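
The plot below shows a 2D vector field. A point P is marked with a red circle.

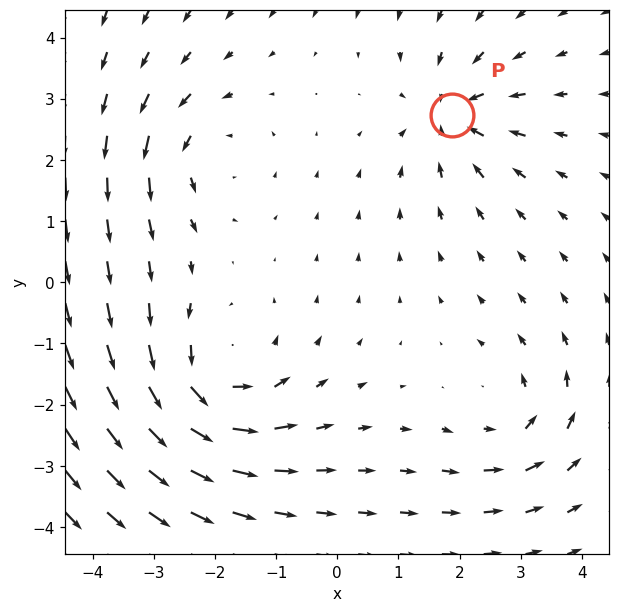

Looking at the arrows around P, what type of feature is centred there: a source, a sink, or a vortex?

sink

At P (1.9, 2.7) the arrows converge inward. Divergence about -4, curl ≈0 — negative divergence with near-zero curl is a sink.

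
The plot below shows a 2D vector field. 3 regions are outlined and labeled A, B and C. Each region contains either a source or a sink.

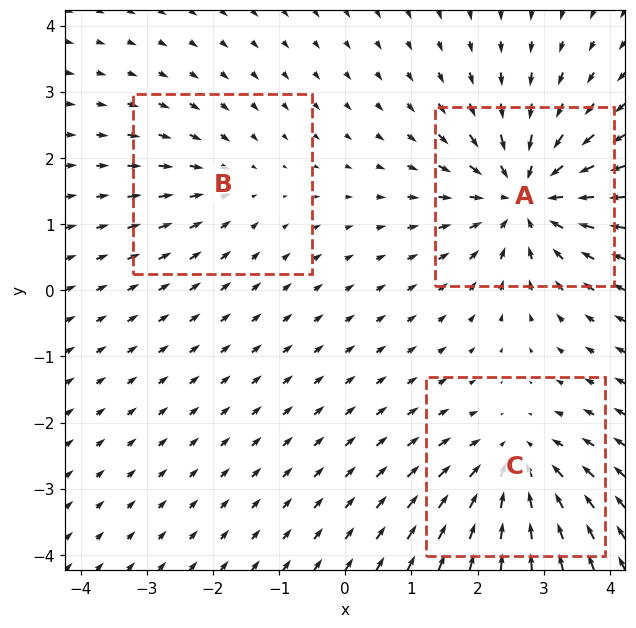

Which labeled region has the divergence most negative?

A

Divergence at each region's feature centre — A: about -5, B: about -2, C: about -4. Region A is most negative.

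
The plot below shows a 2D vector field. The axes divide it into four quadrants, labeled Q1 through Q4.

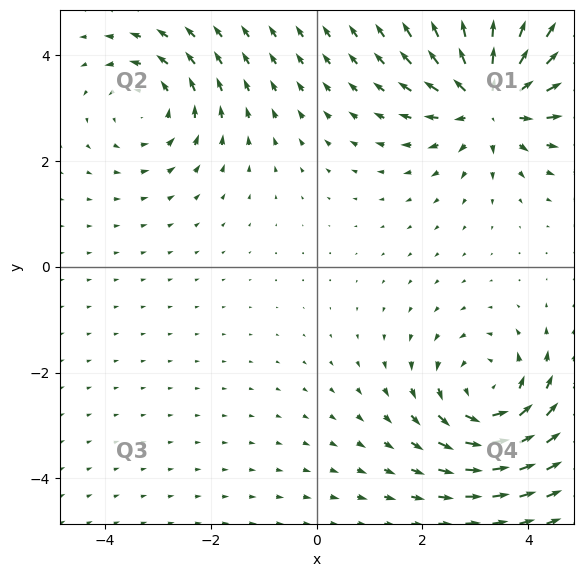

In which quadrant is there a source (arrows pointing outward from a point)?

The source sits at approximately (3.3, 3.1), which lies in quadrant Q1. The divergence there is about +6, positive as expected for a source.

Q1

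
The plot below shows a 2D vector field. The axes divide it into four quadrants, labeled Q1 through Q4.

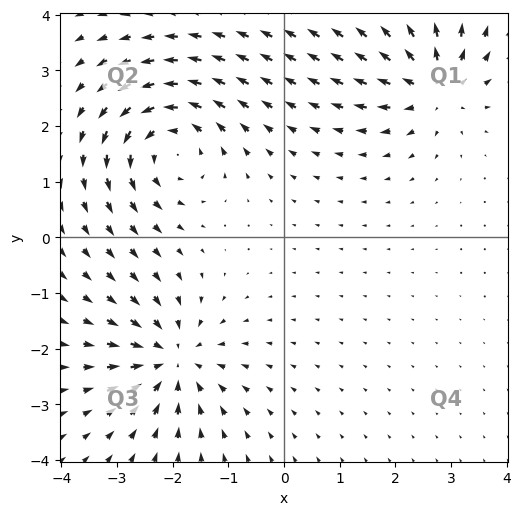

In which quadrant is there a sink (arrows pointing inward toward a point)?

Q3

The sink sits at approximately (-2.0, -2.2), which lies in quadrant Q3. The divergence there is about -4, negative as expected for a sink.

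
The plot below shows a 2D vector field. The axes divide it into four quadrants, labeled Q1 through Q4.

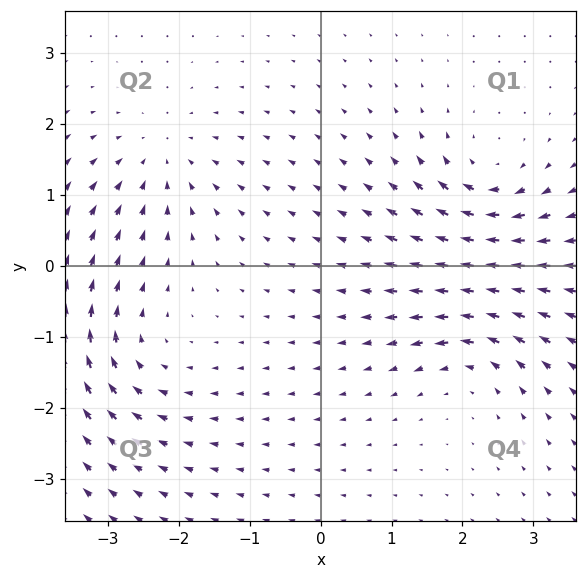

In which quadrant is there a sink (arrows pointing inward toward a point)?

The sink sits at approximately (-2.2, 1.5), which lies in quadrant Q2. The divergence there is about -4, negative as expected for a sink.

Q2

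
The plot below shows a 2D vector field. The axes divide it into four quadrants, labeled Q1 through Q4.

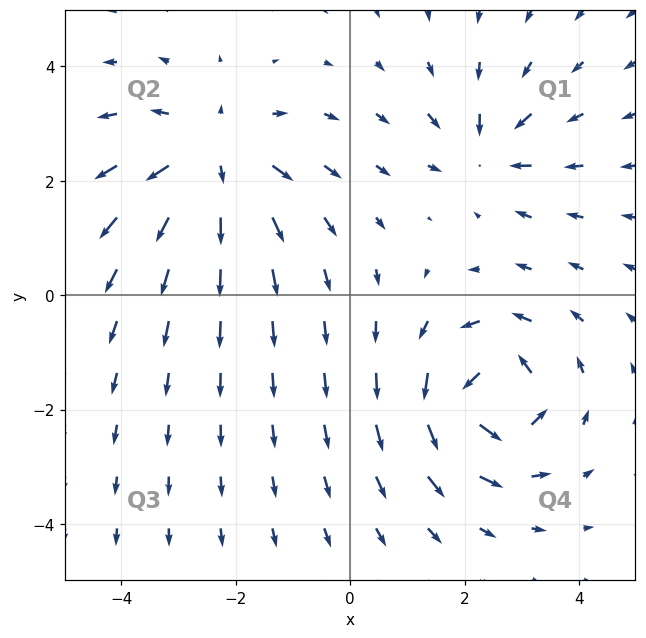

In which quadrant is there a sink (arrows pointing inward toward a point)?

Q1

The sink sits at approximately (2.4, 2.5), which lies in quadrant Q1. The divergence there is about -4, negative as expected for a sink.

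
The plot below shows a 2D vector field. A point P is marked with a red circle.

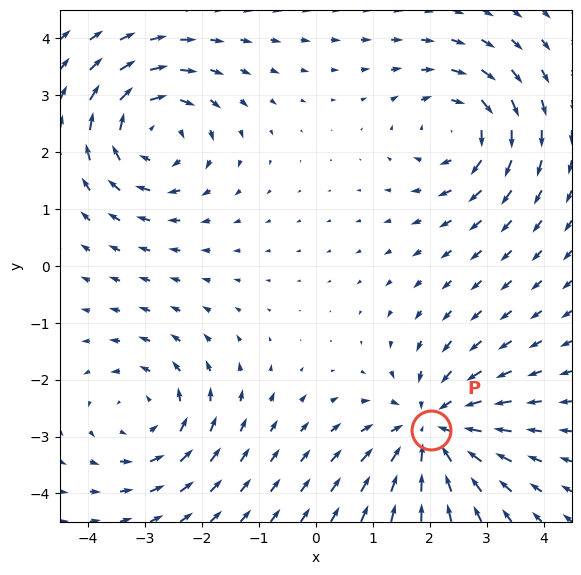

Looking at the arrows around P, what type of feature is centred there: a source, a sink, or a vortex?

sink

At P (2.0, -2.9) the arrows converge inward. Divergence about -5, curl ≈0 — negative divergence with near-zero curl is a sink.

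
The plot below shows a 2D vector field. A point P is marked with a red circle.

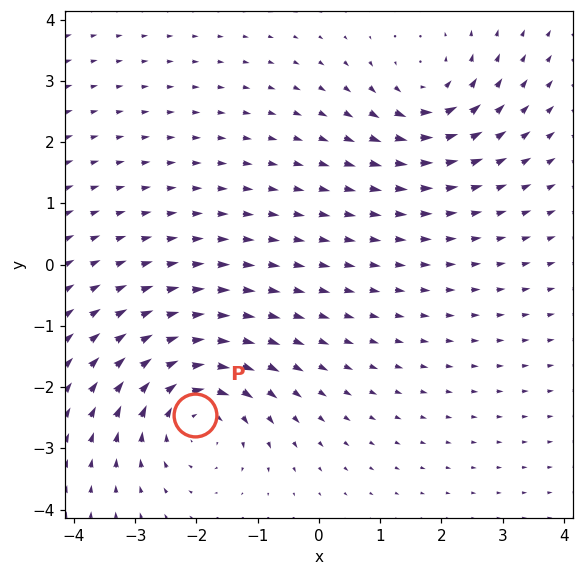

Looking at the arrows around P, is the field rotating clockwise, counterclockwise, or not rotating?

clockwise

Near P at (-2.0, -2.5) the arrows circulate clockwise. The curl (z-component) there is about -5; negative curl means clockwise rotation.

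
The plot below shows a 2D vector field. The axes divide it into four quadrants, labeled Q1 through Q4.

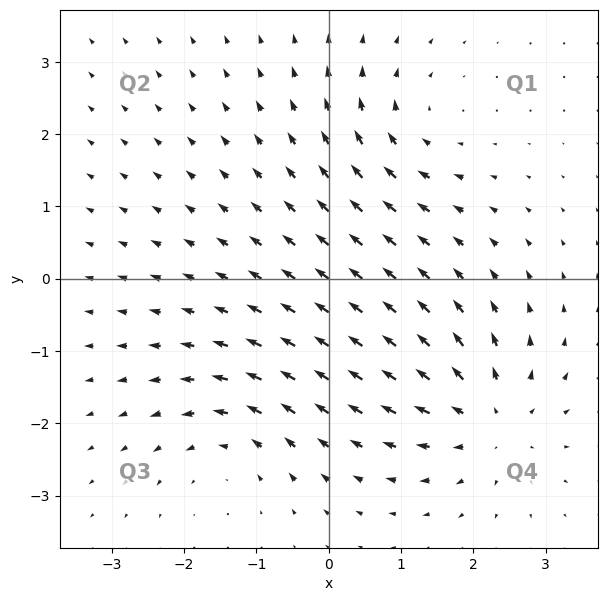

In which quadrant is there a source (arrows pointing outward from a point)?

The source sits at approximately (2.2, -1.9), which lies in quadrant Q4. The divergence there is about +5, positive as expected for a source.

Q4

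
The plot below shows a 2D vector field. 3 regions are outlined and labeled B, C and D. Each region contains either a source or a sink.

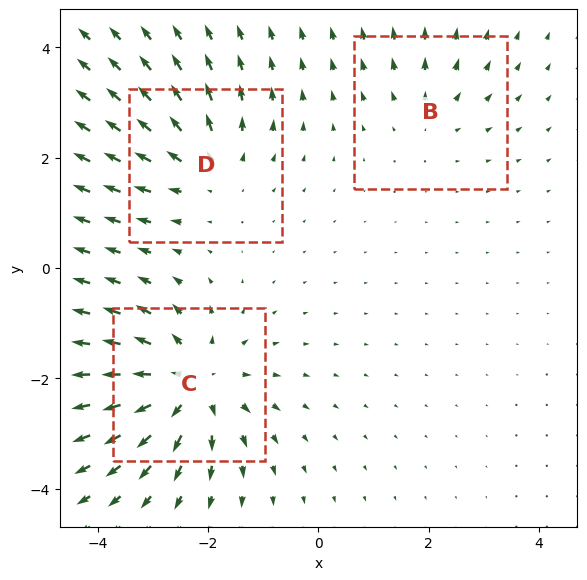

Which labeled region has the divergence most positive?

Divergence at each region's feature centre — B: about +2, C: about +5, D: about +3. Region C is most positive.

C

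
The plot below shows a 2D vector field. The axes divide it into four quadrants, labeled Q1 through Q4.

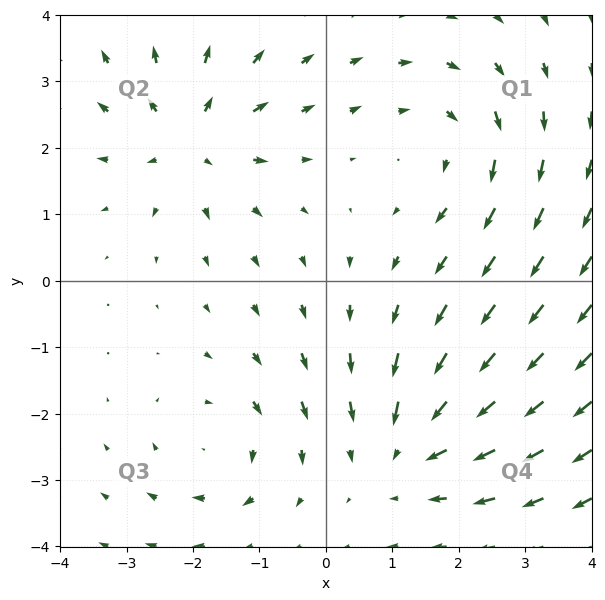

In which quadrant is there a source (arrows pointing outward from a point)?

Q2

The source sits at approximately (-2.0, 2.1), which lies in quadrant Q2. The divergence there is about +5, positive as expected for a source.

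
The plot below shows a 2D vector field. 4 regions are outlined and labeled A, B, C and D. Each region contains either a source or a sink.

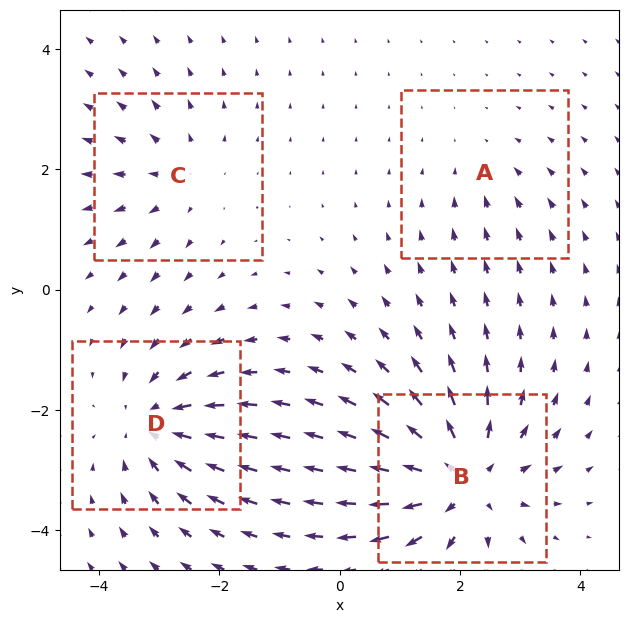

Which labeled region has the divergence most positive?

B

Divergence at each region's feature centre — A: about -2, B: about +7, C: about +3, D: about -5. Region B is most positive.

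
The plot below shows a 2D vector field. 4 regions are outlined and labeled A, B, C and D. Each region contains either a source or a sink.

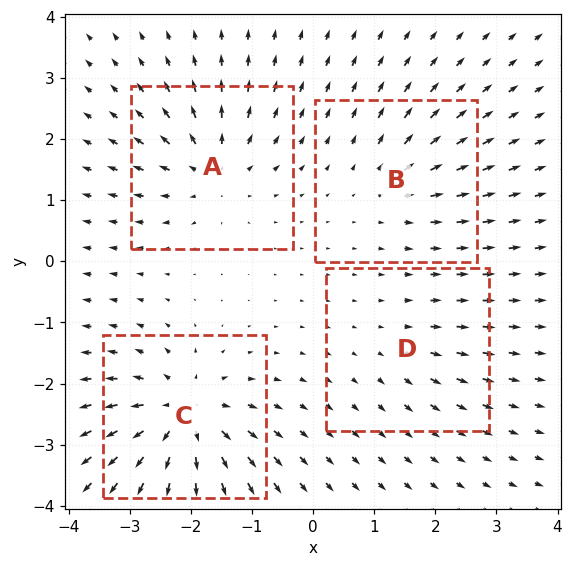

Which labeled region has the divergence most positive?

Divergence at each region's feature centre — A: about +6, B: about +4, C: about +8, D: about +3. Region C is most positive.

C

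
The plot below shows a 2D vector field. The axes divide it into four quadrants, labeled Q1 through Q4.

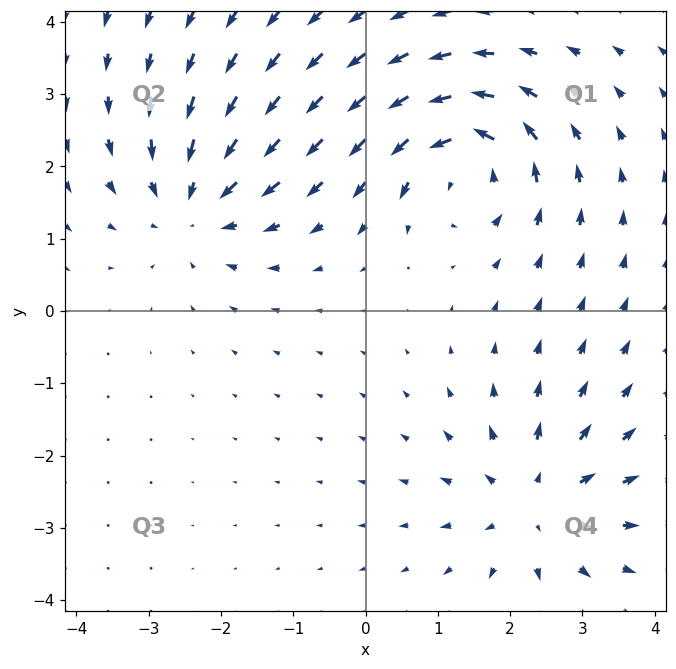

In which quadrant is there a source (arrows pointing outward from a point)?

The source sits at approximately (2.3, -2.7), which lies in quadrant Q4. The divergence there is about +4, positive as expected for a source.

Q4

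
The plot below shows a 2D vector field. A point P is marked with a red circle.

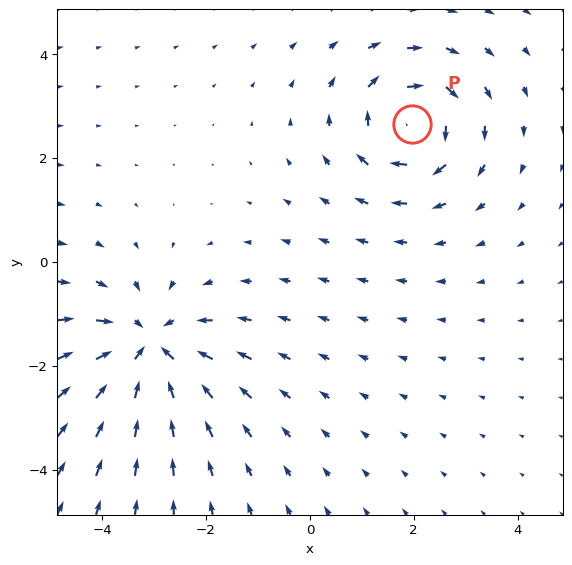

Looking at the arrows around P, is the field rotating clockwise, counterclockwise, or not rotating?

Near P at (2.0, 2.7) the arrows circulate clockwise. The curl (z-component) there is about -4; negative curl means clockwise rotation.

clockwise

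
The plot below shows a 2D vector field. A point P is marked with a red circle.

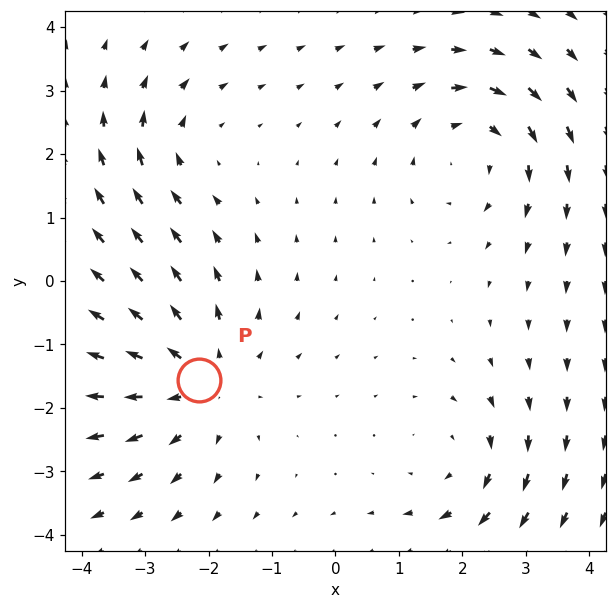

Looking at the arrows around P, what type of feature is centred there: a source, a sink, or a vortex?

At P (-2.1, -1.6) the arrows spread outward. Divergence about +4, curl ≈0 — positive divergence with near-zero curl is a source.

source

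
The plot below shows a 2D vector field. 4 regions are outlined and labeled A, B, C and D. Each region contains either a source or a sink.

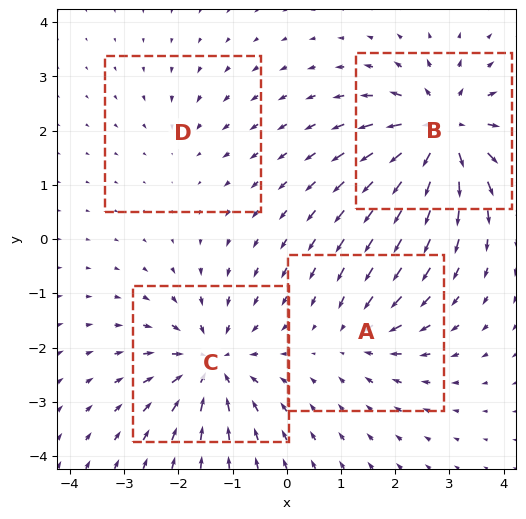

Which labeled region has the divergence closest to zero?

D

Divergence at each region's feature centre — A: about -4, B: about +8, C: about -6, D: about -2. Region D is closest to zero.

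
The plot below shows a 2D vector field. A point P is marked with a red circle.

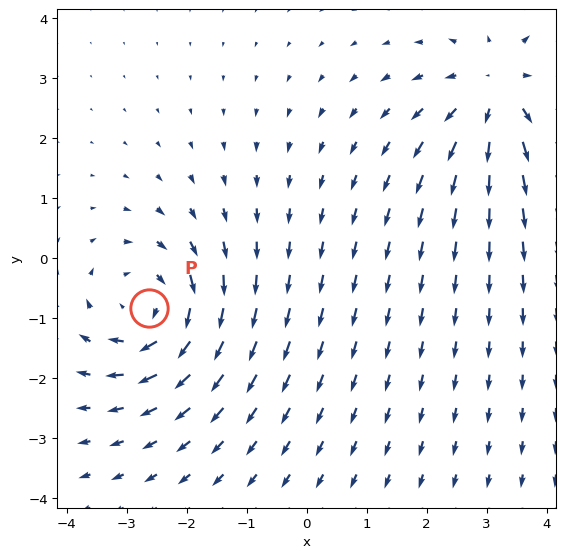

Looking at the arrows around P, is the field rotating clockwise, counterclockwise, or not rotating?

clockwise

Near P at (-2.6, -0.8) the arrows circulate clockwise. The curl (z-component) there is about -5; negative curl means clockwise rotation.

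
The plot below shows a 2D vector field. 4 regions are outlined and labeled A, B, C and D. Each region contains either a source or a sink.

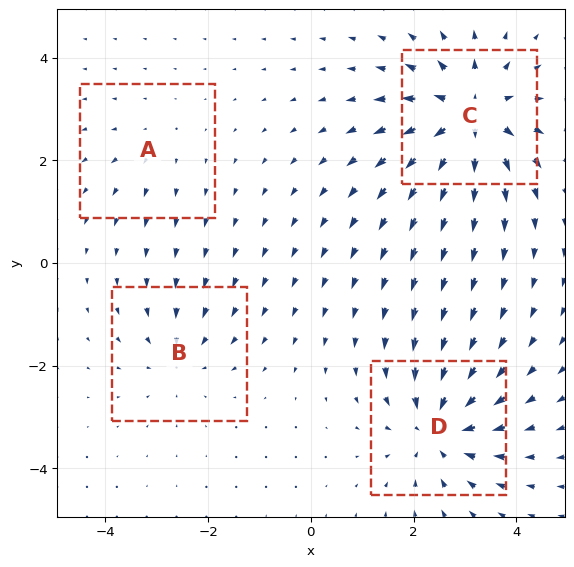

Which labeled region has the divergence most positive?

Divergence at each region's feature centre — A: about +2, B: about -3, C: about +7, D: about -6. Region C is most positive.

C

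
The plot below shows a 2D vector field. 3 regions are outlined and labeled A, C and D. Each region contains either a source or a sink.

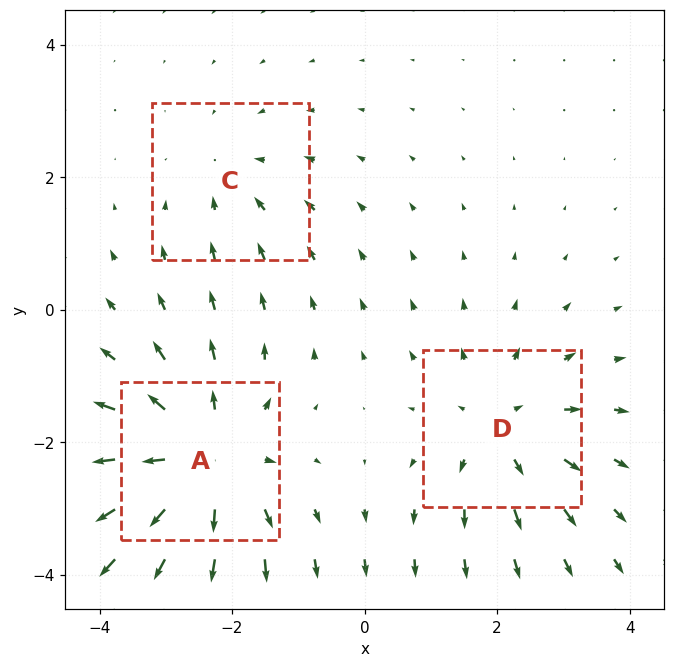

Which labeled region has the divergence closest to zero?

C

Divergence at each region's feature centre — A: about +4, C: about -2, D: about +3. Region C is closest to zero.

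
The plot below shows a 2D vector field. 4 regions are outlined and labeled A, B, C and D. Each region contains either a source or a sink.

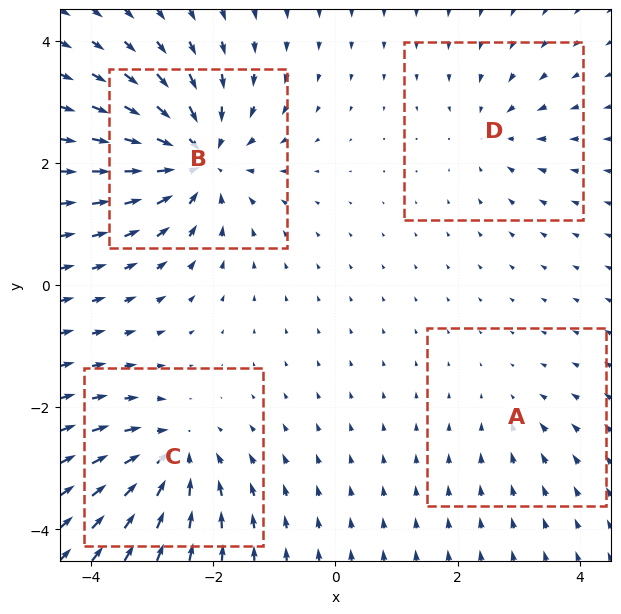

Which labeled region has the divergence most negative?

B

Divergence at each region's feature centre — A: about -2, B: about -8, C: about -6, D: about -4. Region B is most negative.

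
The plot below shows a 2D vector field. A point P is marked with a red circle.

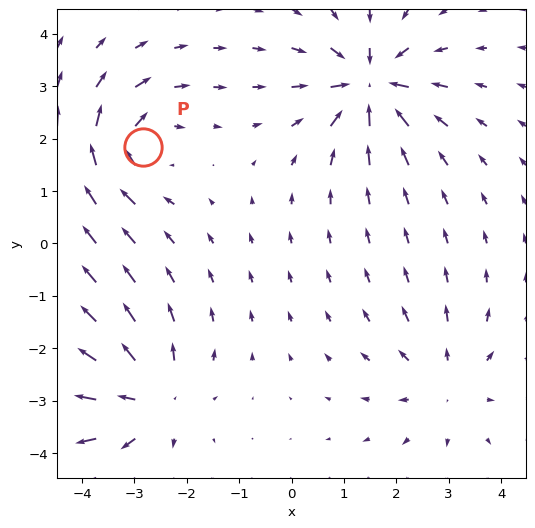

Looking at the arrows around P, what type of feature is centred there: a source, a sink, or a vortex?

At P (-2.8, 1.8) the arrows circulate clockwise. Divergence ≈0, curl about -5 — near-zero divergence with nonzero curl is a vortex.

vortex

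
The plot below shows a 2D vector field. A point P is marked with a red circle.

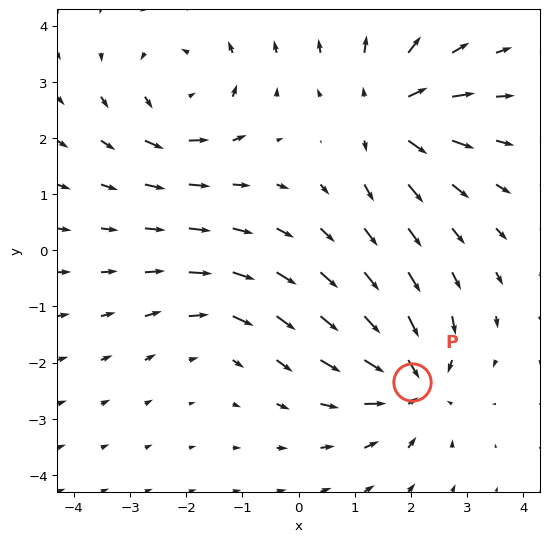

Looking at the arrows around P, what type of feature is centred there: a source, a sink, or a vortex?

At P (2.0, -2.3) the arrows converge inward. Divergence about -5, curl ≈0 — negative divergence with near-zero curl is a sink.

sink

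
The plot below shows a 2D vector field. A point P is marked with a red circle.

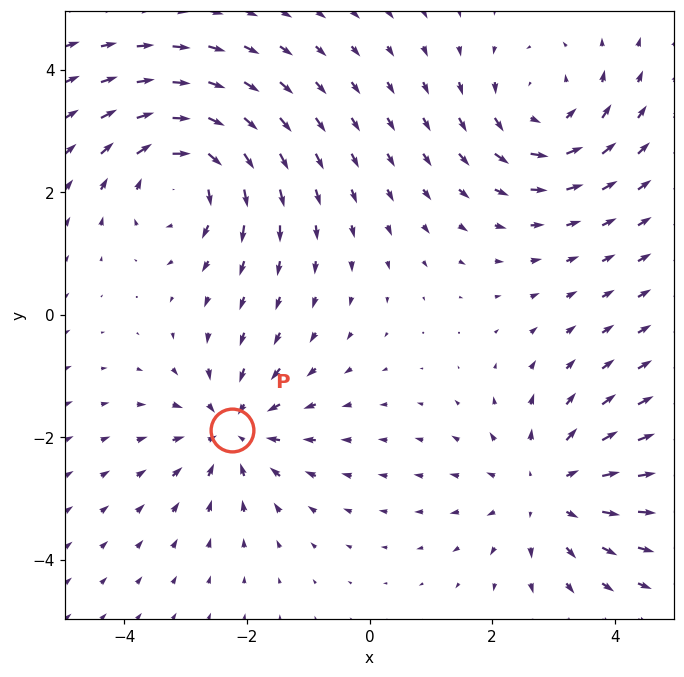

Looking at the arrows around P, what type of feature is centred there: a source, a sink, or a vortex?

sink

At P (-2.2, -1.9) the arrows converge inward. Divergence about -5, curl ≈0 — negative divergence with near-zero curl is a sink.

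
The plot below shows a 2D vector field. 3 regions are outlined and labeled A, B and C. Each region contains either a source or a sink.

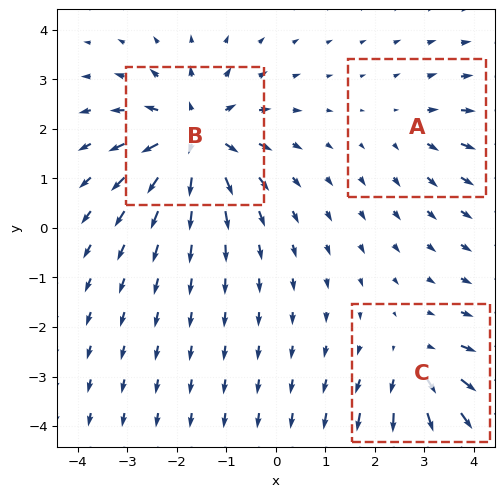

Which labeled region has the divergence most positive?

B

Divergence at each region's feature centre — A: about +2, B: about +6, C: about +4. Region B is most positive.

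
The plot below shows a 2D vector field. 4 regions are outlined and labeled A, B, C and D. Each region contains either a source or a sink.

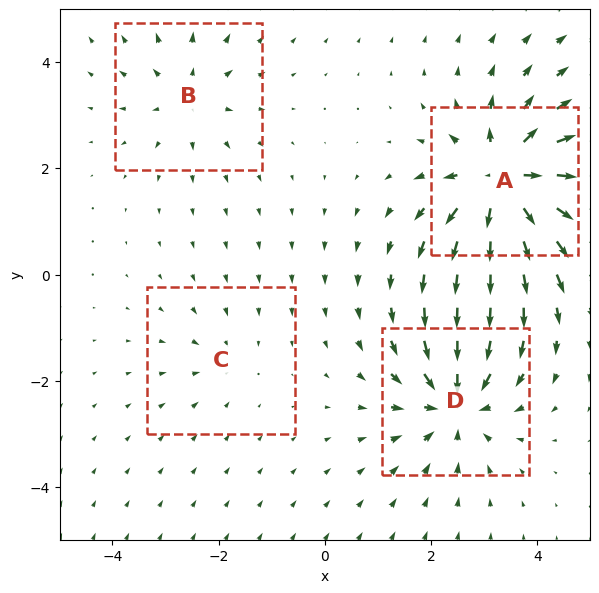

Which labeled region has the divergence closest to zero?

C

Divergence at each region's feature centre — A: about +8, B: about +4, C: about -2, D: about -6. Region C is closest to zero.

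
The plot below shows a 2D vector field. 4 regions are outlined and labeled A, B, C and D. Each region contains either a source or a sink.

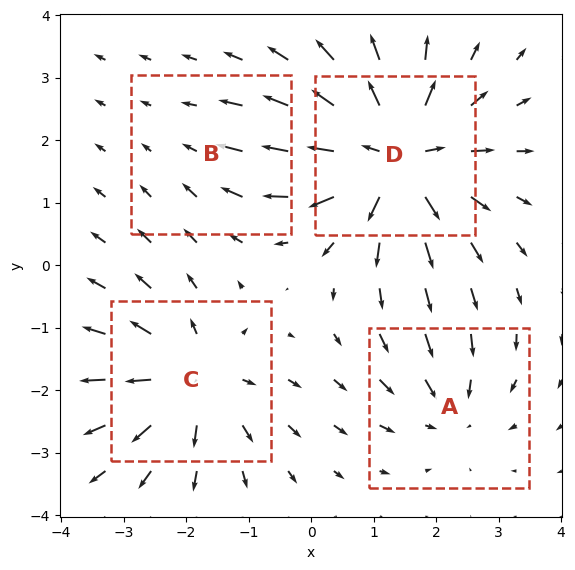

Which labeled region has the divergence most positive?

Divergence at each region's feature centre — A: about -4, B: about -2, C: about +5, D: about +8. Region D is most positive.

D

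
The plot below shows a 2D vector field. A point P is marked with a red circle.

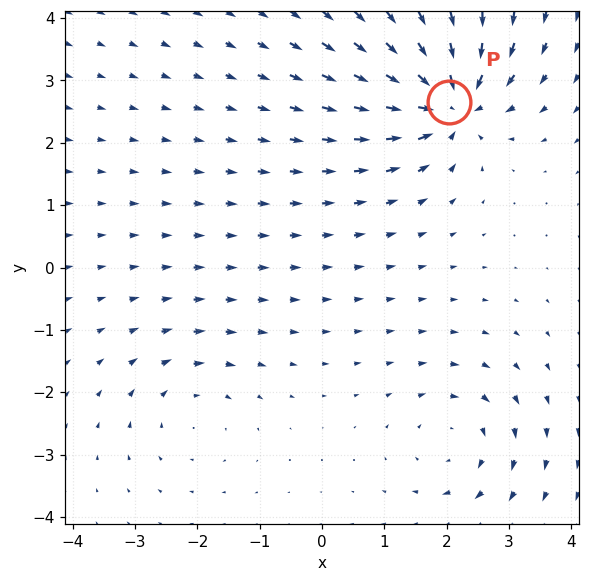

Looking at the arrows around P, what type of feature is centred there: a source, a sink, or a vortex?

At P (2.0, 2.7) the arrows converge inward. Divergence about -7, curl ≈0 — negative divergence with near-zero curl is a sink.

sink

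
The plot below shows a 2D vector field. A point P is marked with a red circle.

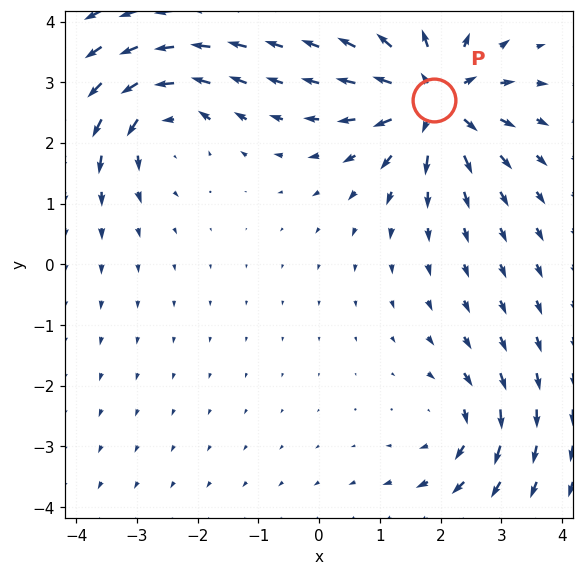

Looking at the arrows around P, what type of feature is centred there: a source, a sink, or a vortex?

source

At P (1.9, 2.7) the arrows spread outward. Divergence about +7, curl ≈0 — positive divergence with near-zero curl is a source.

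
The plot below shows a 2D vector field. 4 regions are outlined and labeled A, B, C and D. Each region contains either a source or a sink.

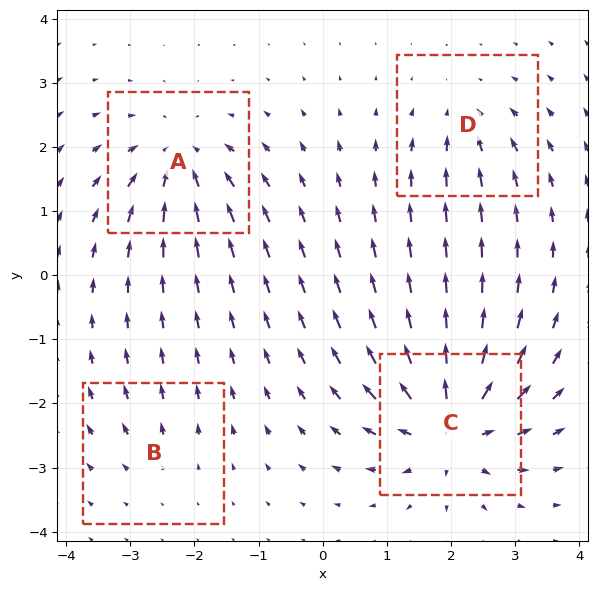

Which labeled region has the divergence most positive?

Divergence at each region's feature centre — A: about -6, B: about +2, C: about +8, D: about -4. Region C is most positive.

C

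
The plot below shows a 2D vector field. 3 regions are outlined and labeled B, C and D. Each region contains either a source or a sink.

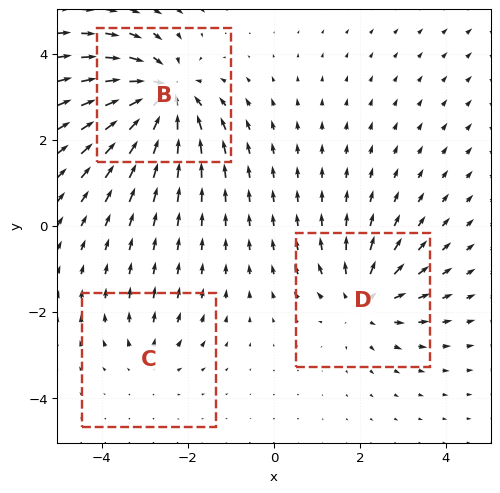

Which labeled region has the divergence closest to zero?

C

Divergence at each region's feature centre — B: about -5, C: about +2, D: about +3. Region C is closest to zero.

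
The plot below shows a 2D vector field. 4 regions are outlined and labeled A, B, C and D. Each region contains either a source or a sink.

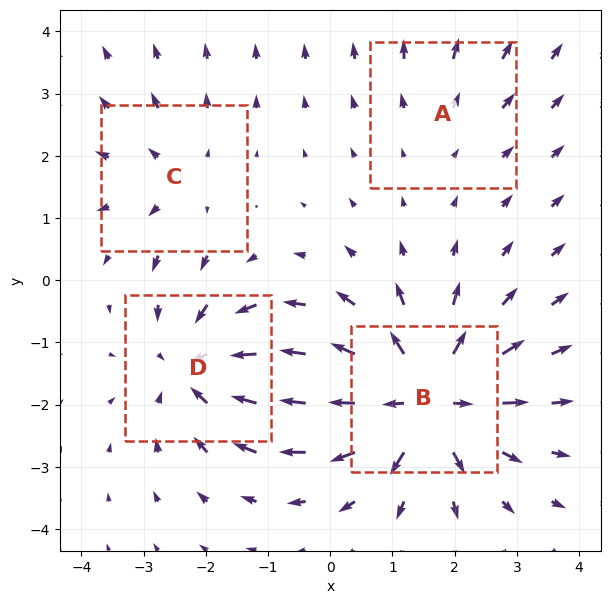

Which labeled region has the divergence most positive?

Divergence at each region's feature centre — A: about +2, B: about +7, C: about +3, D: about -5. Region B is most positive.

B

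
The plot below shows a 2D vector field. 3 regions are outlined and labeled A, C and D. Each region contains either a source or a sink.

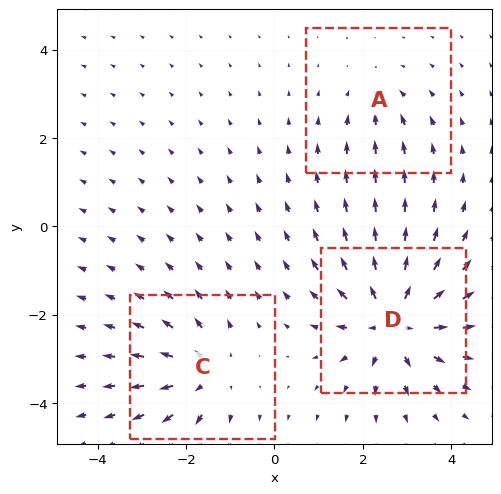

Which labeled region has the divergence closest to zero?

A

Divergence at each region's feature centre — A: about -2, C: about +4, D: about +6. Region A is closest to zero.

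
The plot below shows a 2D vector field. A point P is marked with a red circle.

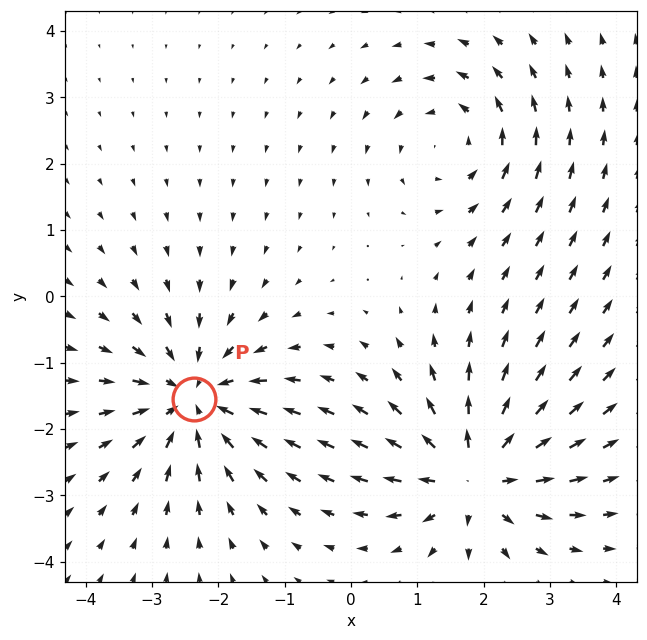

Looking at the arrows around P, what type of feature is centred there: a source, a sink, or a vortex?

sink

At P (-2.4, -1.5) the arrows converge inward. Divergence about -4, curl ≈0 — negative divergence with near-zero curl is a sink.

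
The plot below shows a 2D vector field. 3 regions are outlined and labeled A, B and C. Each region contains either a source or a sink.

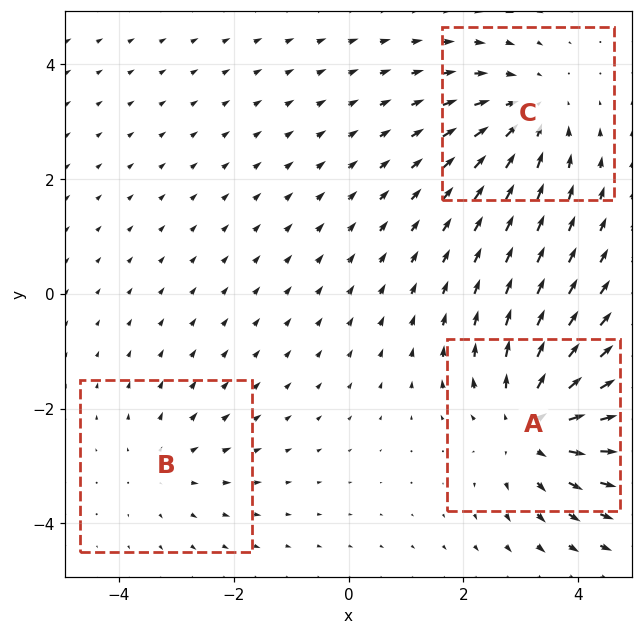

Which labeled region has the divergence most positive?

Divergence at each region's feature centre — A: about +4, B: about +2, C: about -3. Region A is most positive.

A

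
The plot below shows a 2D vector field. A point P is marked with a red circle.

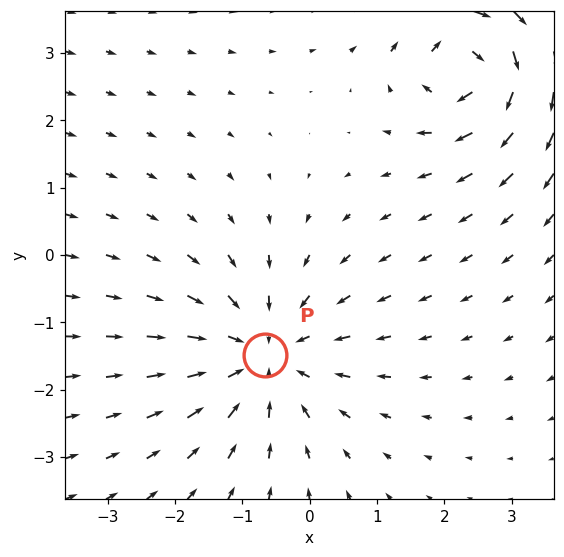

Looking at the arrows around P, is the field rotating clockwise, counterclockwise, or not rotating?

Near P at (-0.7, -1.5) the arrows show no circulation. The curl there is ≈0.

not rotating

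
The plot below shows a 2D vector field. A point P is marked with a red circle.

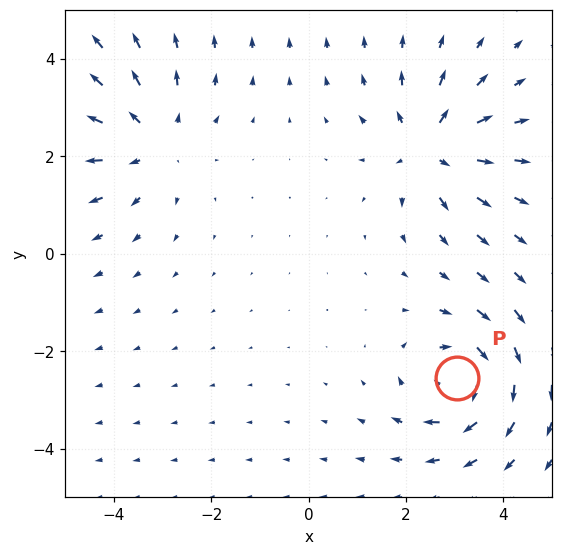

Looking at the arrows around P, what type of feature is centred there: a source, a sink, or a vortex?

At P (3.1, -2.6) the arrows circulate clockwise. Divergence ≈0, curl about -6 — near-zero divergence with nonzero curl is a vortex.

vortex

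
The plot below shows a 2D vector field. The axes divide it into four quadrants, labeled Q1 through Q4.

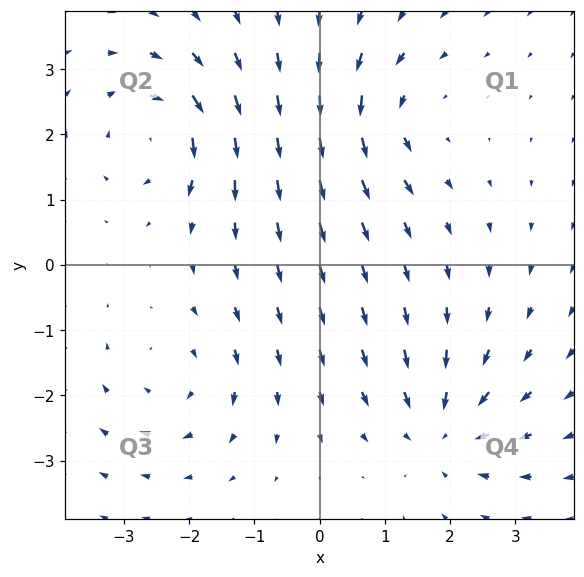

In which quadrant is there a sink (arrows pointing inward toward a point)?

The sink sits at approximately (1.9, -2.5), which lies in quadrant Q4. The divergence there is about -5, negative as expected for a sink.

Q4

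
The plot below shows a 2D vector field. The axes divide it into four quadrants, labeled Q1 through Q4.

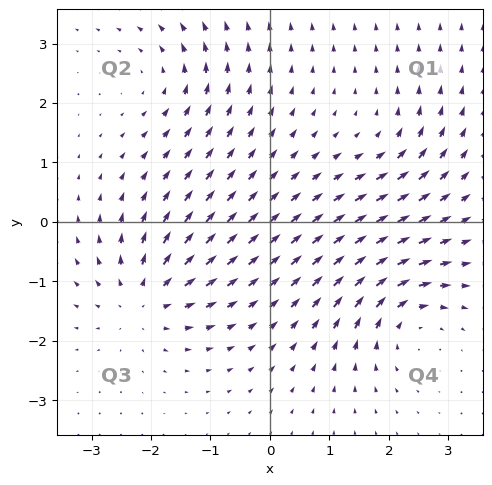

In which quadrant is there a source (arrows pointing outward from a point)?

The source sits at approximately (-2.1, -1.3), which lies in quadrant Q3. The divergence there is about +6, positive as expected for a source.

Q3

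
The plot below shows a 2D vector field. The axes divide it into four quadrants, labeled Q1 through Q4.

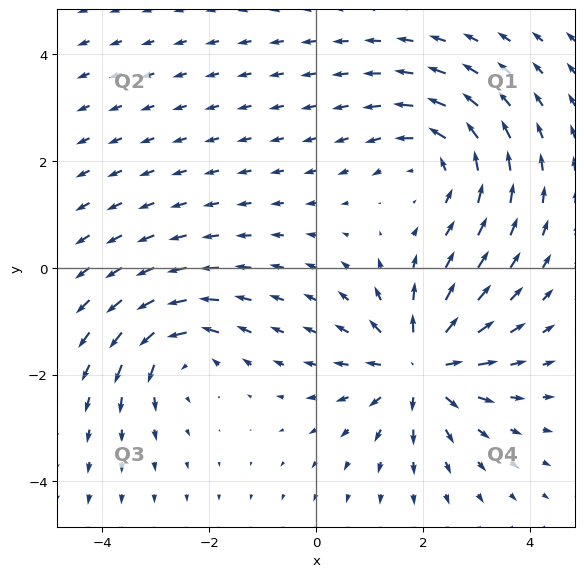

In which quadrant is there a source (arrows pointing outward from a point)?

The source sits at approximately (1.9, -1.8), which lies in quadrant Q4. The divergence there is about +5, positive as expected for a source.

Q4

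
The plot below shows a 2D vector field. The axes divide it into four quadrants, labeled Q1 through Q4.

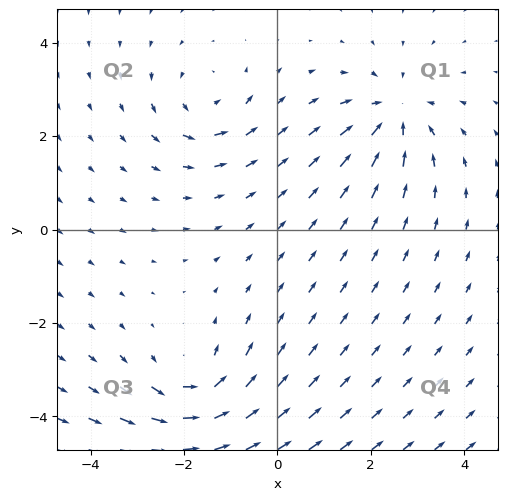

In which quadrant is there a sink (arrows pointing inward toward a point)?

The sink sits at approximately (2.5, 2.5), which lies in quadrant Q1. The divergence there is about -5, negative as expected for a sink.

Q1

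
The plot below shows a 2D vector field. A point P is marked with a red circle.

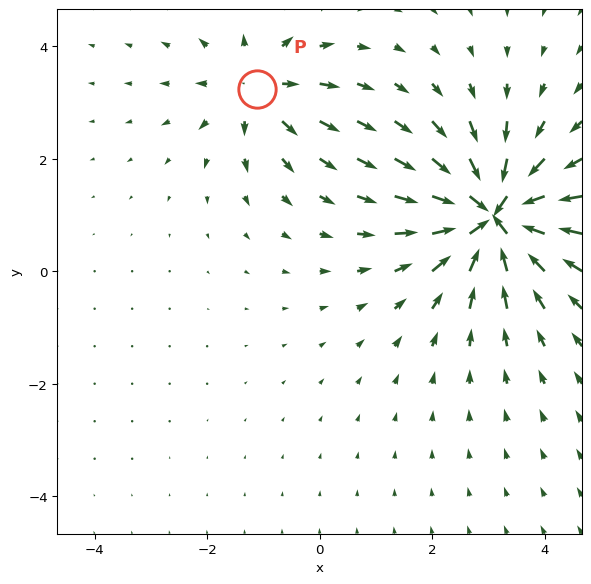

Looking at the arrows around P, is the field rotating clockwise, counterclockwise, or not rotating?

Near P at (-1.1, 3.2) the arrows show no circulation. The curl there is ≈0.

not rotating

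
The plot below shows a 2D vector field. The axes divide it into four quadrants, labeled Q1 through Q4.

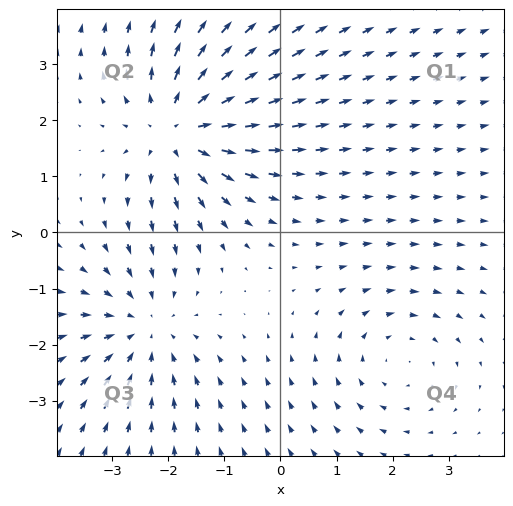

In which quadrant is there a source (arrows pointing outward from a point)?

The source sits at approximately (-1.8, 1.8), which lies in quadrant Q2. The divergence there is about +5, positive as expected for a source.

Q2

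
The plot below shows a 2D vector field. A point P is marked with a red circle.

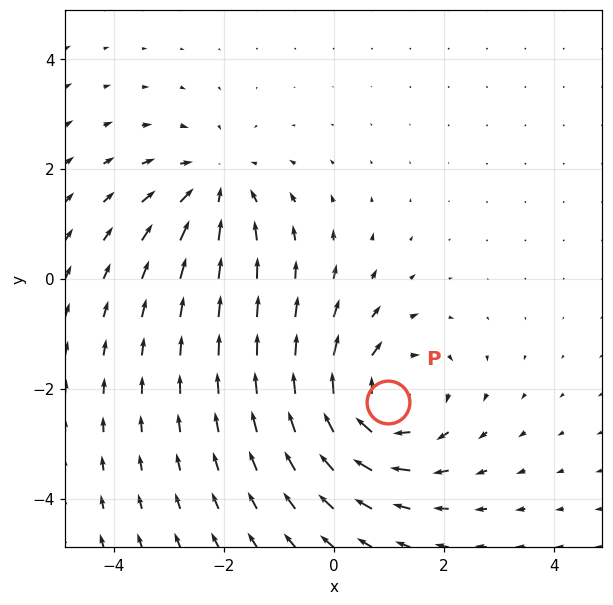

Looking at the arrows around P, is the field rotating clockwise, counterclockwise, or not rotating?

Near P at (1.0, -2.2) the arrows circulate clockwise. The curl (z-component) there is about -4; negative curl means clockwise rotation.

clockwise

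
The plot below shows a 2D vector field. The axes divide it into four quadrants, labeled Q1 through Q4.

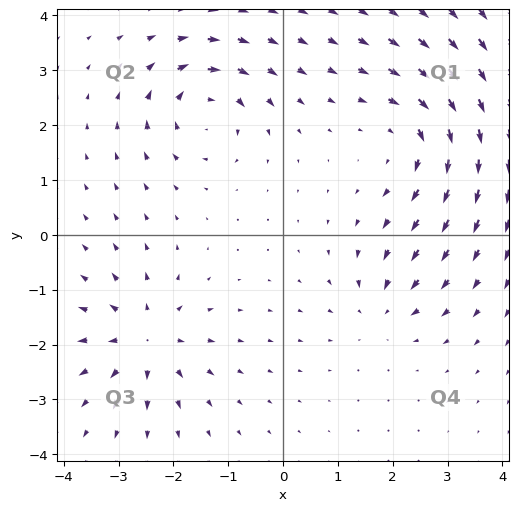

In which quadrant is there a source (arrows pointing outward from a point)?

The source sits at approximately (-2.5, -1.9), which lies in quadrant Q3. The divergence there is about +5, positive as expected for a source.

Q3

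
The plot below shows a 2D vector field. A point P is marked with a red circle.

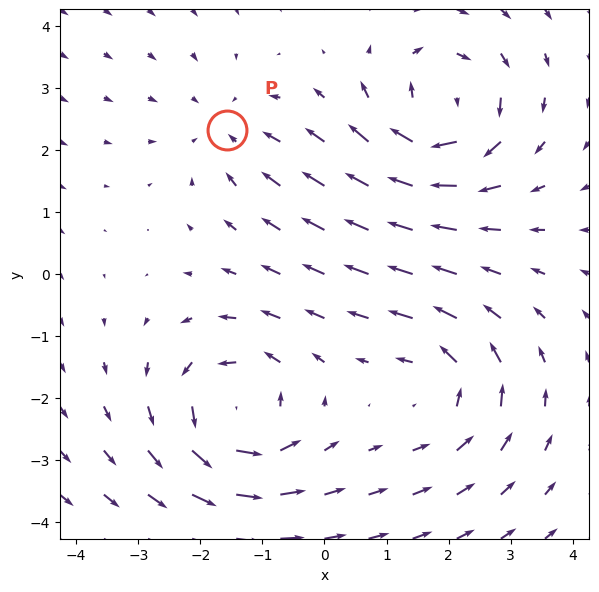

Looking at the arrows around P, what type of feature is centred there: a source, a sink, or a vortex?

At P (-1.6, 2.3) the arrows converge inward. Divergence about -2, curl ≈0 — negative divergence with near-zero curl is a sink.

sink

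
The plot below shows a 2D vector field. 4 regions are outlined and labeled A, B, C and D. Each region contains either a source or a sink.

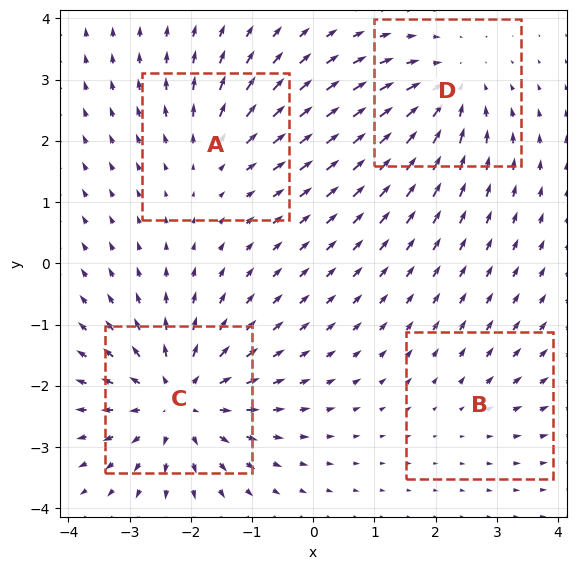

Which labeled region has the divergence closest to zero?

Divergence at each region's feature centre — A: about +3, B: about +2, C: about +6, D: about -4. Region B is closest to zero.

B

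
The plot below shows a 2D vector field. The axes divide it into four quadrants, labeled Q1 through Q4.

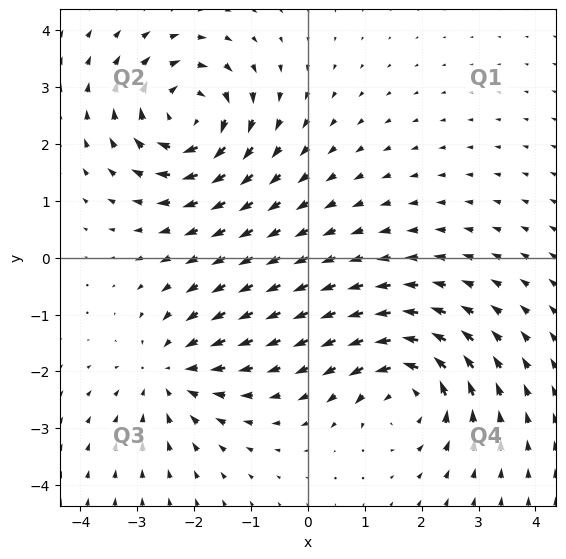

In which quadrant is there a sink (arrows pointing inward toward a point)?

Q3

The sink sits at approximately (-2.4, -2.0), which lies in quadrant Q3. The divergence there is about -4, negative as expected for a sink.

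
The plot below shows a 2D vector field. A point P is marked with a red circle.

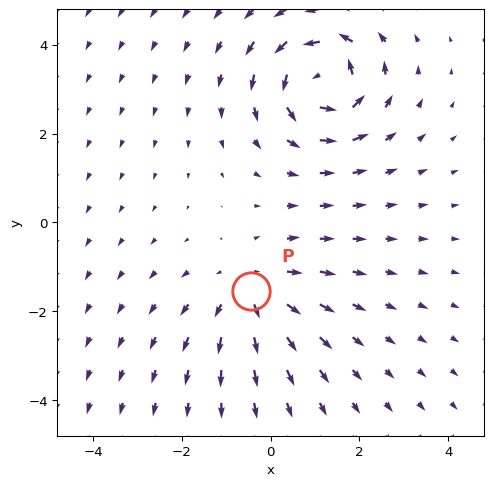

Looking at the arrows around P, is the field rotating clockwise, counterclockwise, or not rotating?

not rotating

Near P at (-0.4, -1.6) the arrows show no circulation. The curl there is ≈0.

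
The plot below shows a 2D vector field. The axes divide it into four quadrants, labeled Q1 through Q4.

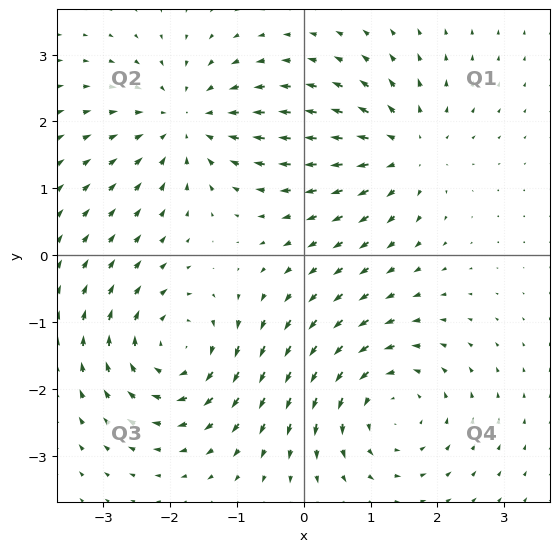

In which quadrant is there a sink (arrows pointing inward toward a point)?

Q2

The sink sits at approximately (-1.8, 2.0), which lies in quadrant Q2. The divergence there is about -5, negative as expected for a sink.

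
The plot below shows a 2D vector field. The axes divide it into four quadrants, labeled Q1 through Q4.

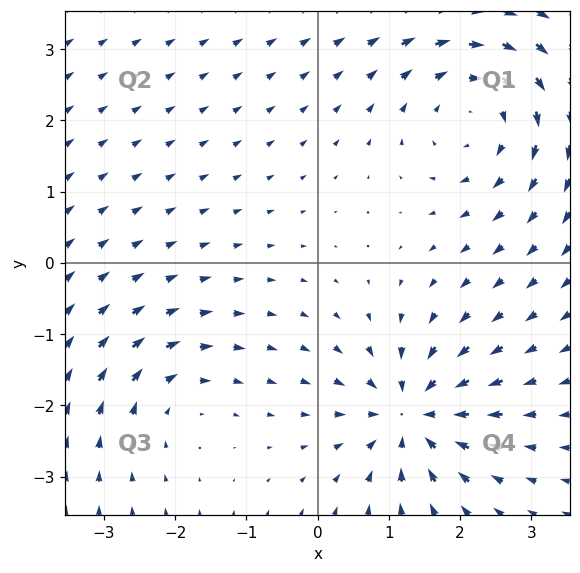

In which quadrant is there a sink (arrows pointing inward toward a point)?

Q4

The sink sits at approximately (1.3, -2.1), which lies in quadrant Q4. The divergence there is about -6, negative as expected for a sink.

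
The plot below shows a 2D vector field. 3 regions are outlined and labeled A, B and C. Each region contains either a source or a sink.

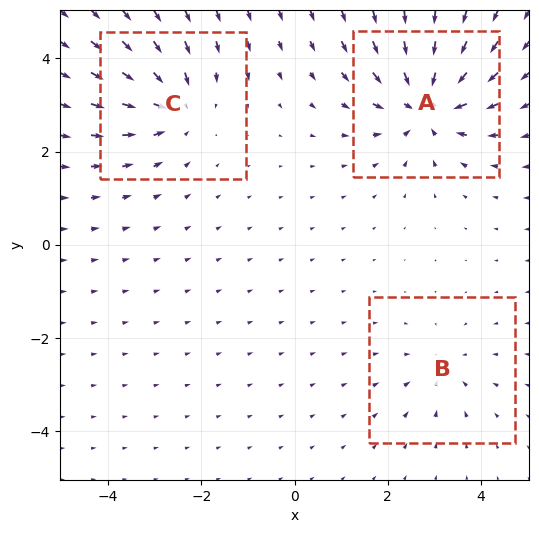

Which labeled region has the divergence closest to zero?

Divergence at each region's feature centre — A: about -5, B: about -2, C: about -4. Region B is closest to zero.

B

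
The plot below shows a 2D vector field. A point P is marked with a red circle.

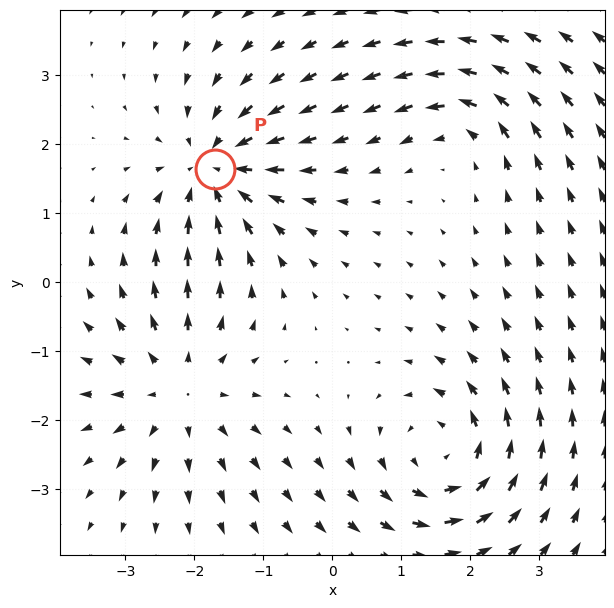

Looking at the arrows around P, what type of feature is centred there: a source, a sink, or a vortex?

At P (-1.7, 1.6) the arrows converge inward. Divergence about -5, curl ≈0 — negative divergence with near-zero curl is a sink.

sink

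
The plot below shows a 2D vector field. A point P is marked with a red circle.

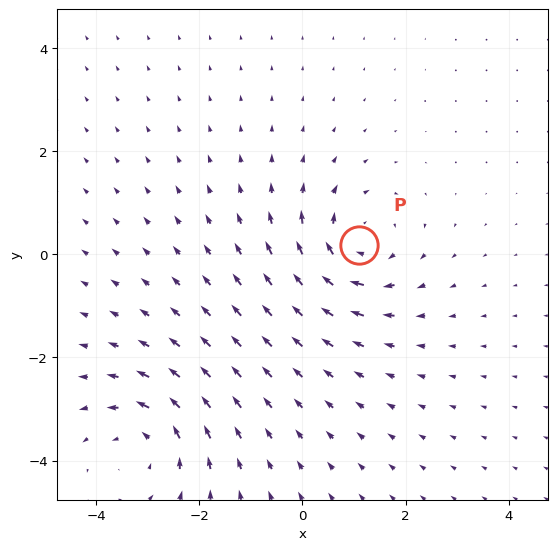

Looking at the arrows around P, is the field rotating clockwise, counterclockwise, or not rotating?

Near P at (1.1, 0.2) the arrows circulate clockwise. The curl (z-component) there is about -4; negative curl means clockwise rotation.

clockwise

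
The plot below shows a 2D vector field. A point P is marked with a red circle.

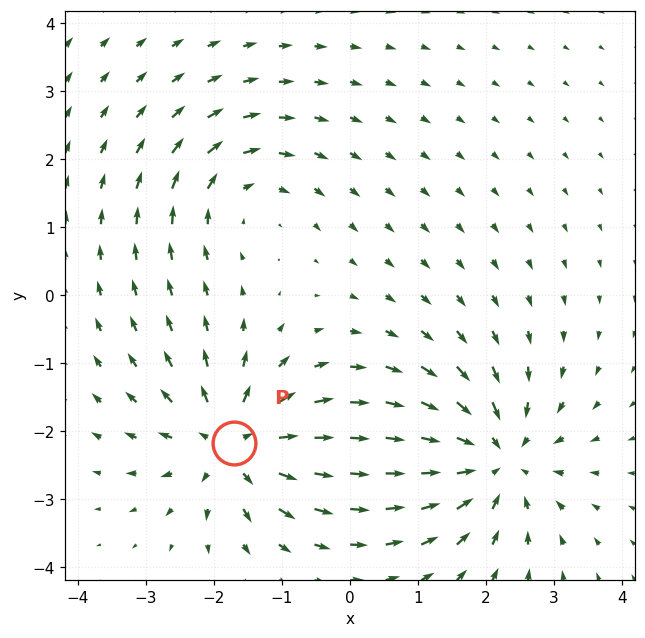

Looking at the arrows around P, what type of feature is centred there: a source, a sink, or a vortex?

source

At P (-1.7, -2.2) the arrows spread outward. Divergence about +5, curl ≈0 — positive divergence with near-zero curl is a source.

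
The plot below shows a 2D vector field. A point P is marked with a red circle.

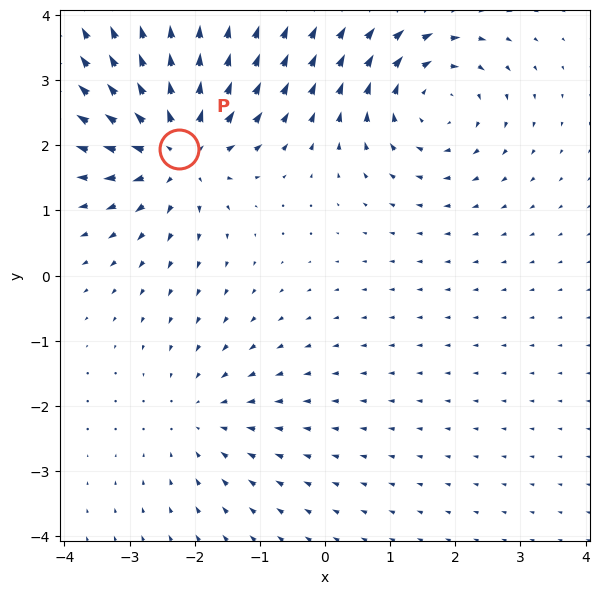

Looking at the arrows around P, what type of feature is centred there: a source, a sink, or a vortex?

At P (-2.2, 1.9) the arrows spread outward. Divergence about +6, curl ≈0 — positive divergence with near-zero curl is a source.

source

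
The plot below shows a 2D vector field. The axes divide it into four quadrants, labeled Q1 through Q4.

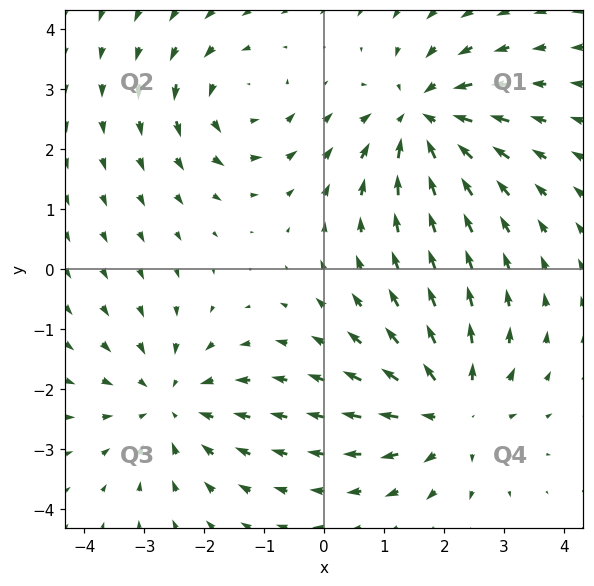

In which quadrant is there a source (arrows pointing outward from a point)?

The source sits at approximately (2.1, -2.4), which lies in quadrant Q4. The divergence there is about +5, positive as expected for a source.

Q4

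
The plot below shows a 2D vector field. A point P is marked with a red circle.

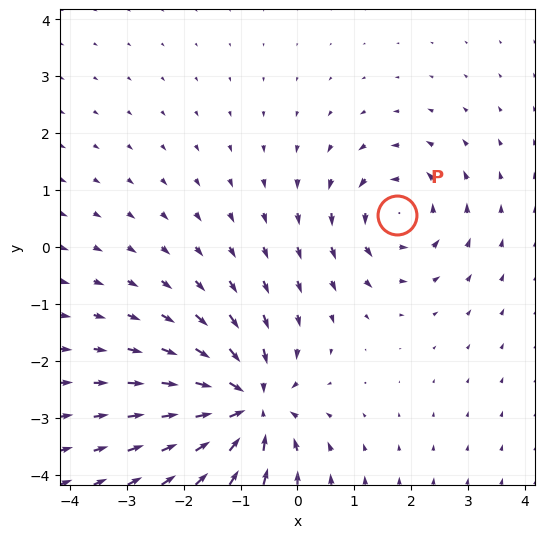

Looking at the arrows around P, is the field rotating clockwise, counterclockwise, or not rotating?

counterclockwise

Near P at (1.8, 0.6) the arrows circulate counterclockwise. The curl (z-component) there is about +4; positive curl means counterclockwise rotation.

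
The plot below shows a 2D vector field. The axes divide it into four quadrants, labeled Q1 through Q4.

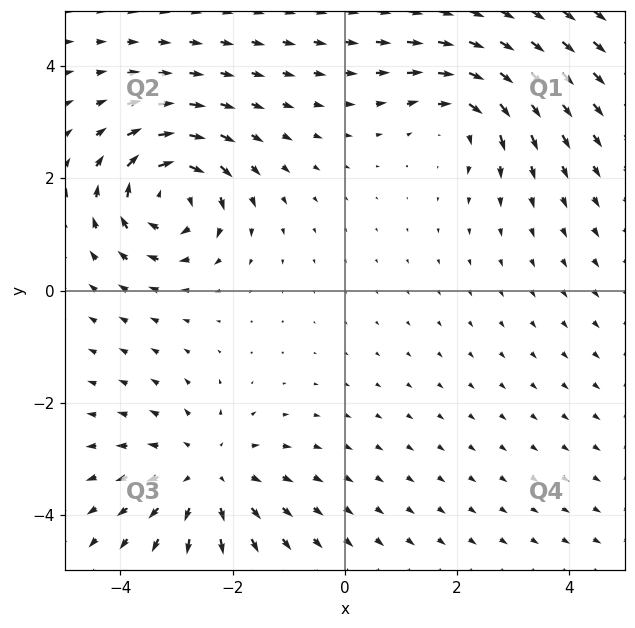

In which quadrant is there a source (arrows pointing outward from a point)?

The source sits at approximately (-2.5, -3.3), which lies in quadrant Q3. The divergence there is about +3, positive as expected for a source.

Q3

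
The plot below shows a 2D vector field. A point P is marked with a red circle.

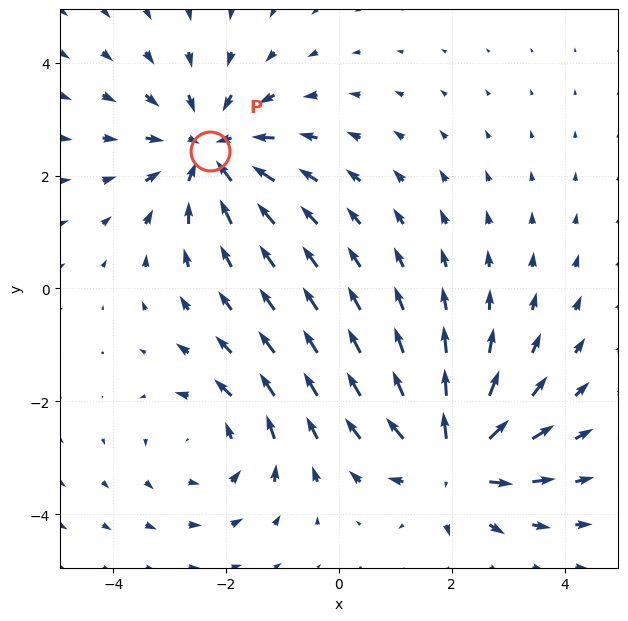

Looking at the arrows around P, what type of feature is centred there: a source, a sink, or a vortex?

At P (-2.3, 2.4) the arrows converge inward. Divergence about -4, curl ≈0 — negative divergence with near-zero curl is a sink.

sink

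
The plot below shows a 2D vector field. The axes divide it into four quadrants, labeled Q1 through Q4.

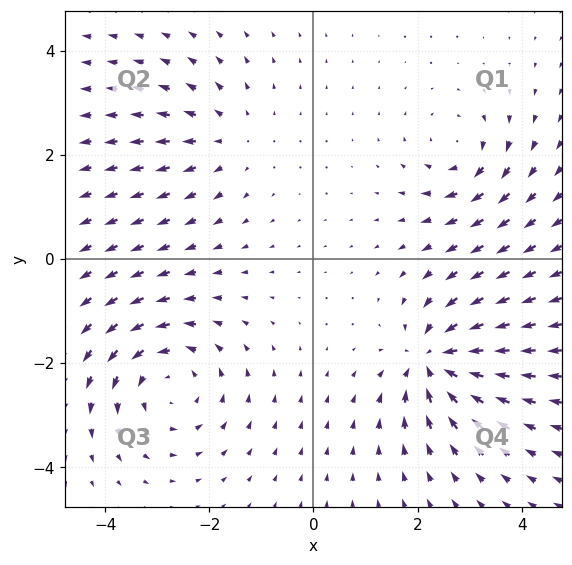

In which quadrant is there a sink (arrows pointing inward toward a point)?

Q4

The sink sits at approximately (2.3, -1.9), which lies in quadrant Q4. The divergence there is about -6, negative as expected for a sink.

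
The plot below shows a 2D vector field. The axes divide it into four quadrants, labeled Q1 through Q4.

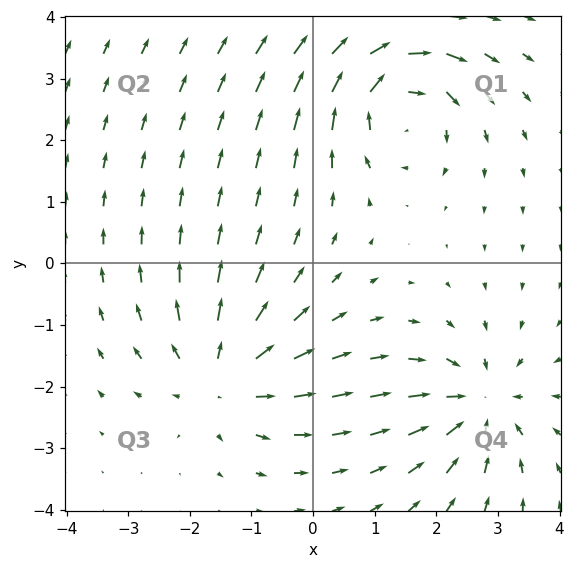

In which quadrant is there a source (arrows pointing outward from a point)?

The source sits at approximately (-1.5, -1.8), which lies in quadrant Q3. The divergence there is about +5, positive as expected for a source.

Q3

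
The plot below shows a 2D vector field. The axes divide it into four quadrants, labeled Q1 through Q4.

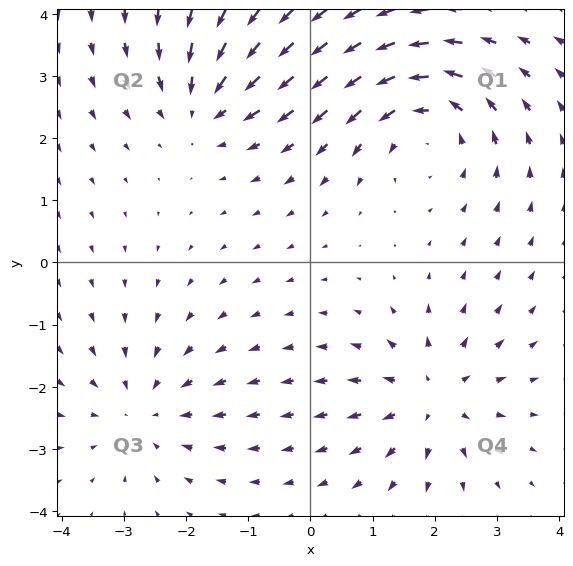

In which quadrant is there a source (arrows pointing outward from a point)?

Q4

The source sits at approximately (2.0, -2.2), which lies in quadrant Q4. The divergence there is about +4, positive as expected for a source.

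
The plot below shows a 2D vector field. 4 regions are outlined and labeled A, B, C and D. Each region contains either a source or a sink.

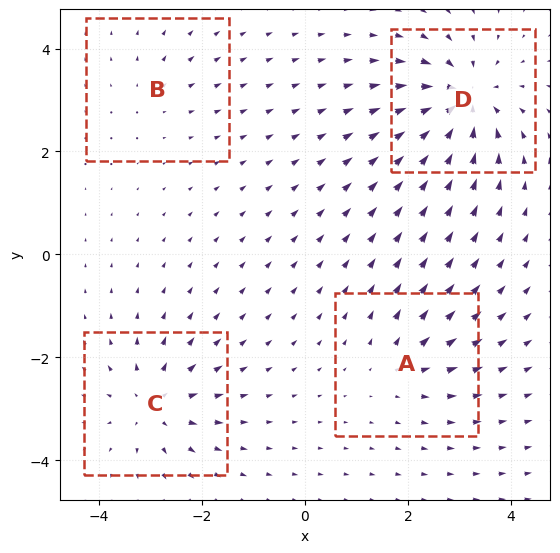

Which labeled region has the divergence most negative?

Divergence at each region's feature centre — A: about +4, B: about +2, C: about +6, D: about -8. Region D is most negative.

D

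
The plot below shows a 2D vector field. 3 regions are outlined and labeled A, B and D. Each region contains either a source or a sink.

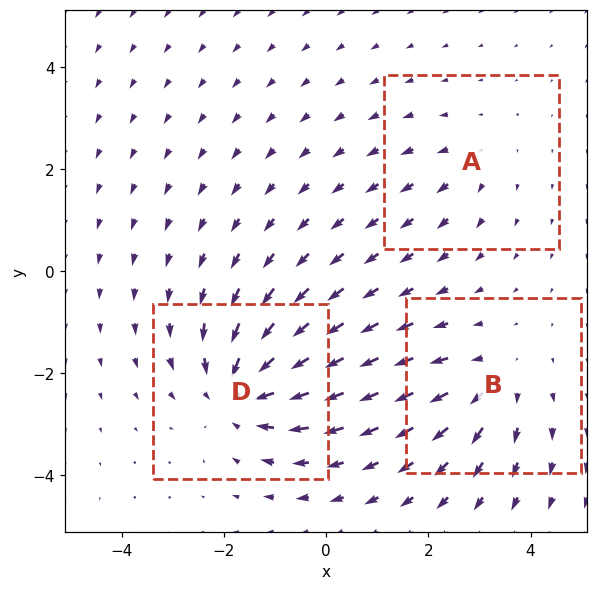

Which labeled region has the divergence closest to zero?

A

Divergence at each region's feature centre — A: about +2, B: about +3, D: about -5. Region A is closest to zero.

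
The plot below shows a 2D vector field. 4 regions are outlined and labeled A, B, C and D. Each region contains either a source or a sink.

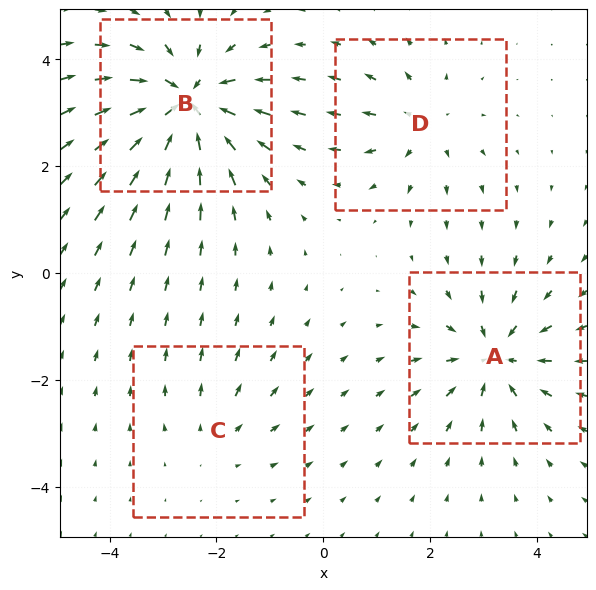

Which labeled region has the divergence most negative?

Divergence at each region's feature centre — A: about -5, B: about -8, C: about +2, D: about +4. Region B is most negative.

B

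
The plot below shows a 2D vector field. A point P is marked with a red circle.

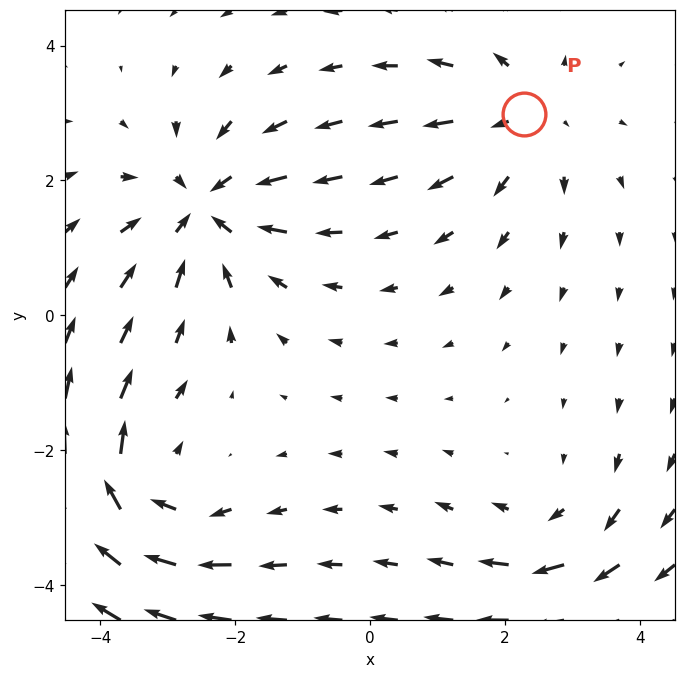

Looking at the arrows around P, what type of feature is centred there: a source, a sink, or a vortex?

source

At P (2.3, 3.0) the arrows spread outward. Divergence about +3, curl ≈0 — positive divergence with near-zero curl is a source.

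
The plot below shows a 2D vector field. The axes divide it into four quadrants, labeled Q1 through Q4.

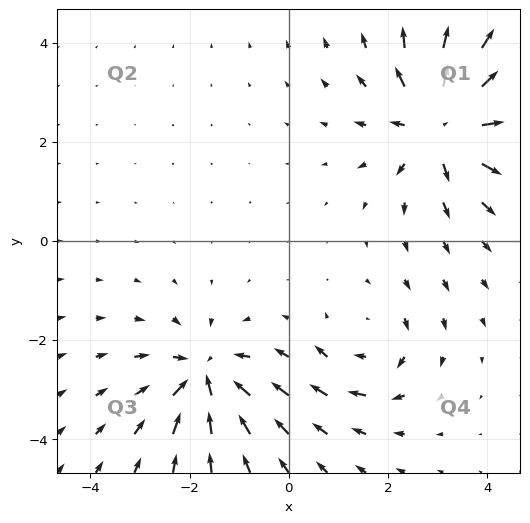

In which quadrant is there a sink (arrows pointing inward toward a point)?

The sink sits at approximately (-1.7, -2.7), which lies in quadrant Q3. The divergence there is about -5, negative as expected for a sink.

Q3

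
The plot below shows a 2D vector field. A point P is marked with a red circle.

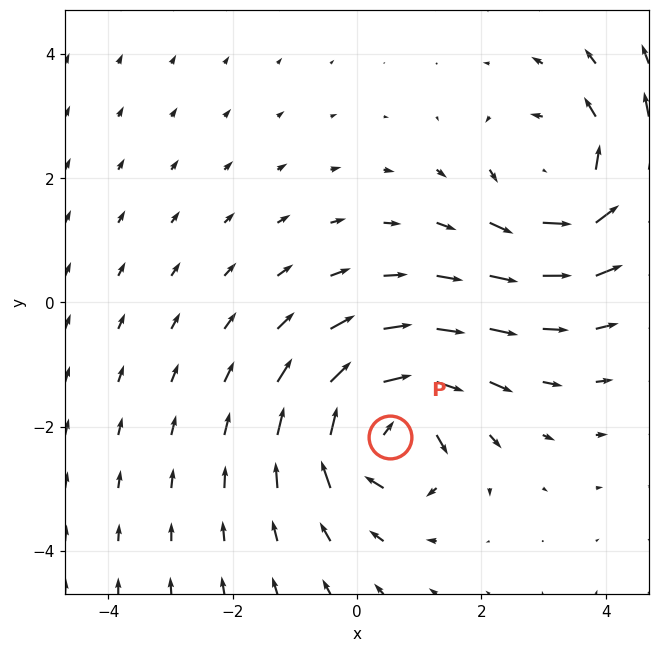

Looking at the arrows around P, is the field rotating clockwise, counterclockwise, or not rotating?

Near P at (0.5, -2.2) the arrows circulate clockwise. The curl (z-component) there is about -4; negative curl means clockwise rotation.

clockwise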